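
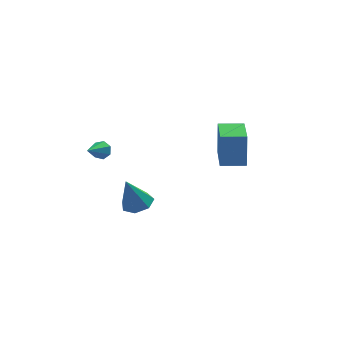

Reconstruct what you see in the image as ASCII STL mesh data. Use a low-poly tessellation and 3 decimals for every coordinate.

solid 
facet normal 0.572 0.671 -0.472
outer loop
vertex -1.888 2.772 2.895
vertex -2.307 2.91 2.584
vertex -2.158 3.118 3.06
endloop
endfacet
facet normal 0.354 -0.163 0.921
outer loop
vertex -1.888 2.772 2.895
vertex -2.158 3.118 3.06
vertex -3.073 2.01 3.216
endloop
endfacet
facet normal 0.571 0.672 -0.472
outer loop
vertex -2.158 3.118 3.06
vertex -2.307 2.91 2.584
vertex -2.541 3.307 2.866
endloop
endfacet
facet normal -0.277 0.355 0.893
outer loop
vertex -2.158 3.118 3.06
vertex -2.541 3.307 2.866
vertex -3.073 2.01 3.216
endloop
endfacet
facet normal 0.572 0.672 -0.471
outer loop
vertex -2.541 3.307 2.866
vertex -2.307 2.91 2.584
vertex -2.747 3.197 2.459
endloop
endfacet
facet normal -0.847 0.431 0.312
outer loop
vertex -2.541 3.307 2.866
vertex -2.747 3.197 2.459
vertex -3.073 2.01 3.216
endloop
endfacet
facet normal 0.572 0.671 -0.472
outer loop
vertex -2.747 3.197 2.459
vertex -2.307 2.91 2.584
vertex -2.622 2.871 2.147
endloop
endfacet
facet normal -0.924 0.011 -0.381
outer loop
vertex -2.747 3.197 2.459
vertex -2.622 2.871 2.147
vertex -3.073 2.01 3.216
endloop
endfacet
facet normal 0.572 0.670 -0.472
outer loop
vertex -2.622 2.871 2.147
vertex -2.307 2.91 2.584
vertex -2.26 2.574 2.164
endloop
endfacet
facet normal -0.453 -0.591 -0.667
outer loop
vertex -2.622 2.871 2.147
vertex -2.26 2.574 2.164
vertex -3.073 2.01 3.216
endloop
endfacet
facet normal 0.572 0.671 -0.473
outer loop
vertex -2.26 2.574 2.164
vertex -2.307 2.91 2.584
vertex -1.933 2.53 2.497
endloop
endfacet
facet normal 0.212 -0.920 -0.330
outer loop
vertex -2.26 2.574 2.164
vertex -1.933 2.53 2.497
vertex -3.073 2.01 3.216
endloop
endfacet
facet normal 0.572 0.671 -0.473
outer loop
vertex -1.933 2.53 2.497
vertex -2.307 2.91 2.584
vertex -1.888 2.772 2.895
endloop
endfacet
facet normal 0.571 -0.729 0.378
outer loop
vertex -1.933 2.53 2.497
vertex -1.888 2.772 2.895
vertex -3.073 2.01 3.216
endloop
endfacet
facet normal 0.315 0.099 -0.944
outer loop
vertex -0.913 -2.548 3.191
vertex -1.414 -3.088 2.967
vertex -1.518 -2.326 3.012
endloop
endfacet
facet normal 0.145 0.830 0.539
outer loop
vertex -0.913 -2.548 3.191
vertex -1.518 -2.326 3.012
vertex -1.946 -3.252 4.553
endloop
endfacet
facet normal 0.316 0.099 -0.944
outer loop
vertex -1.518 -2.326 3.012
vertex -1.414 -3.088 2.967
vertex -2.044 -2.678 2.799
endloop
endfacet
facet normal -0.609 0.743 0.277
outer loop
vertex -1.518 -2.326 3.012
vertex -2.044 -2.678 2.799
vertex -1.946 -3.252 4.553
endloop
endfacet
facet normal 0.315 0.098 -0.944
outer loop
vertex -2.044 -2.678 2.799
vertex -1.414 -3.088 2.967
vertex -2.096 -3.339 2.713
endloop
endfacet
facet normal -0.995 0.068 0.078
outer loop
vertex -2.044 -2.678 2.799
vertex -2.096 -3.339 2.713
vertex -1.946 -3.252 4.553
endloop
endfacet
facet normal 0.315 0.098 -0.944
outer loop
vertex -2.096 -3.339 2.713
vertex -1.414 -3.088 2.967
vertex -1.635 -3.81 2.818
endloop
endfacet
facet normal -0.722 -0.686 0.091
outer loop
vertex -2.096 -3.339 2.713
vertex -1.635 -3.81 2.818
vertex -1.946 -3.252 4.553
endloop
endfacet
facet normal 0.317 0.098 -0.943
outer loop
vertex -1.635 -3.81 2.818
vertex -1.414 -3.088 2.967
vertex -1.008 -3.738 3.036
endloop
endfacet
facet normal 0.003 -0.952 0.307
outer loop
vertex -1.635 -3.81 2.818
vertex -1.008 -3.738 3.036
vertex -1.946 -3.252 4.553
endloop
endfacet
facet normal 0.316 0.097 -0.944
outer loop
vertex -1.008 -3.738 3.036
vertex -1.414 -3.088 2.967
vertex -0.686 -3.176 3.202
endloop
endfacet
facet normal 0.635 -0.530 0.562
outer loop
vertex -1.008 -3.738 3.036
vertex -0.686 -3.176 3.202
vertex -1.946 -3.252 4.553
endloop
endfacet
facet normal 0.316 0.098 -0.944
outer loop
vertex -0.686 -3.176 3.202
vertex -1.414 -3.088 2.967
vertex -0.913 -2.548 3.191
endloop
endfacet
facet normal 0.698 0.264 0.666
outer loop
vertex -0.686 -3.176 3.202
vertex -0.913 -2.548 3.191
vertex -1.946 -3.252 4.553
endloop
endfacet
facet normal -0.991 0.132 0.009
outer loop
vertex 3.05 1.255 4.027
vertex 3.326 3.359 3.575
vertex 2.985 0.887 2.277
endloop
endfacet
facet normal -0.127 -0.970 0.209
outer loop
vertex 4.234 0.721 2.265
vertex 3.05 1.255 4.027
vertex 2.985 0.887 2.277
endloop
endfacet
facet normal -0.991 0.132 0.009
outer loop
vertex 2.985 0.887 2.277
vertex 3.326 3.359 3.575
vertex 3.261 2.991 1.824
endloop
endfacet
facet normal -0.037 -0.206 -0.978
outer loop
vertex 3.261 2.991 1.824
vertex 4.234 0.721 2.265
vertex 2.985 0.887 2.277
endloop
endfacet
facet normal 0.037 0.205 0.978
outer loop
vertex 3.05 1.255 4.027
vertex 4.575 3.193 3.563
vertex 3.326 3.359 3.575
endloop
endfacet
facet normal -0.127 -0.970 0.209
outer loop
vertex 4.299 1.089 4.016
vertex 3.05 1.255 4.027
vertex 4.234 0.721 2.265
endloop
endfacet
facet normal 0.036 0.206 0.978
outer loop
vertex 4.299 1.089 4.016
vertex 4.575 3.193 3.563
vertex 3.05 1.255 4.027
endloop
endfacet
facet normal 0.127 0.970 -0.209
outer loop
vertex 3.326 3.359 3.575
vertex 4.575 3.193 3.563
vertex 3.261 2.991 1.824
endloop
endfacet
facet normal -0.036 -0.205 -0.978
outer loop
vertex 4.51 2.825 1.813
vertex 4.234 0.721 2.265
vertex 3.261 2.991 1.824
endloop
endfacet
facet normal 0.127 0.970 -0.209
outer loop
vertex 3.261 2.991 1.824
vertex 4.575 3.193 3.563
vertex 4.51 2.825 1.813
endloop
endfacet
facet normal 0.991 -0.132 -0.009
outer loop
vertex 4.51 2.825 1.813
vertex 4.299 1.089 4.016
vertex 4.234 0.721 2.265
endloop
endfacet
facet normal 0.991 -0.132 -0.009
outer loop
vertex 4.575 3.193 3.563
vertex 4.299 1.089 4.016
vertex 4.51 2.825 1.813
endloop
endfacet

endsolid


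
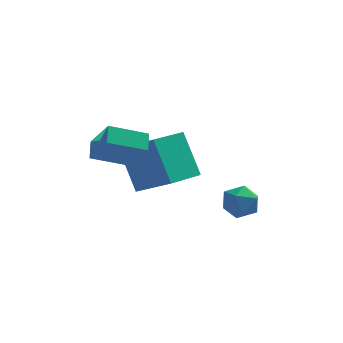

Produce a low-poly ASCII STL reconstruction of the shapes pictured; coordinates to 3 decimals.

solid 
facet normal -0.899 -0.234 0.371
outer loop
vertex -2.151 -4.543 3.183
vertex -2.163 -3.778 3.637
vertex -2.879 -3.79 1.895
endloop
endfacet
facet normal 0.014 -0.860 -0.511
outer loop
vertex -1.397 -3.402 1.283
vertex -2.151 -4.543 3.183
vertex -2.879 -3.79 1.895
endloop
endfacet
facet normal -0.898 -0.235 0.371
outer loop
vertex -2.879 -3.79 1.895
vertex -2.163 -3.778 3.637
vertex -2.892 -3.025 2.349
endloop
endfacet
facet normal -0.439 0.453 -0.776
outer loop
vertex -2.892 -3.025 2.349
vertex -1.397 -3.402 1.283
vertex -2.879 -3.79 1.895
endloop
endfacet
facet normal 0.439 -0.453 0.776
outer loop
vertex -2.151 -4.543 3.183
vertex -0.681 -3.39 3.025
vertex -2.163 -3.778 3.637
endloop
endfacet
facet normal 0.014 -0.860 -0.511
outer loop
vertex -0.668 -4.155 2.571
vertex -2.151 -4.543 3.183
vertex -1.397 -3.402 1.283
endloop
endfacet
facet normal 0.439 -0.453 0.776
outer loop
vertex -0.668 -4.155 2.571
vertex -0.681 -3.39 3.025
vertex -2.151 -4.543 3.183
endloop
endfacet
facet normal -0.014 0.860 0.511
outer loop
vertex -2.163 -3.778 3.637
vertex -0.681 -3.39 3.025
vertex -2.892 -3.025 2.349
endloop
endfacet
facet normal -0.439 0.454 -0.776
outer loop
vertex -1.409 -2.637 1.737
vertex -1.397 -3.402 1.283
vertex -2.892 -3.025 2.349
endloop
endfacet
facet normal -0.014 0.860 0.511
outer loop
vertex -2.892 -3.025 2.349
vertex -0.681 -3.39 3.025
vertex -1.409 -2.637 1.737
endloop
endfacet
facet normal 0.898 0.234 -0.371
outer loop
vertex -1.409 -2.637 1.737
vertex -0.668 -4.155 2.571
vertex -1.397 -3.402 1.283
endloop
endfacet
facet normal 0.899 0.235 -0.370
outer loop
vertex -0.681 -3.39 3.025
vertex -0.668 -4.155 2.571
vertex -1.409 -2.637 1.737
endloop
endfacet
facet normal -0.597 -0.779 0.192
outer loop
vertex 0.113 -2.697 -0.091
vertex -0.599 -1.7 1.737
vertex -1.281 -1.872 -1.084
endloop
endfacet
facet normal 0.323 -0.453 -0.831
outer loop
vertex -0.181 -0.44 -1.437
vertex 0.113 -2.697 -0.091
vertex -1.281 -1.872 -1.084
endloop
endfacet
facet normal -0.598 -0.778 0.192
outer loop
vertex -1.281 -1.872 -1.084
vertex -0.599 -1.7 1.737
vertex -1.993 -0.875 0.743
endloop
endfacet
facet normal -0.733 0.434 -0.523
outer loop
vertex -1.993 -0.875 0.743
vertex -0.181 -0.44 -1.437
vertex -1.281 -1.872 -1.084
endloop
endfacet
facet normal 0.733 -0.435 0.523
outer loop
vertex 0.113 -2.697 -0.091
vertex 0.501 -0.268 1.384
vertex -0.599 -1.7 1.737
endloop
endfacet
facet normal 0.324 -0.453 -0.830
outer loop
vertex 1.213 -1.265 -0.443
vertex 0.113 -2.697 -0.091
vertex -0.181 -0.44 -1.437
endloop
endfacet
facet normal 0.733 -0.435 0.523
outer loop
vertex 1.213 -1.265 -0.443
vertex 0.501 -0.268 1.384
vertex 0.113 -2.697 -0.091
endloop
endfacet
facet normal -0.324 0.453 0.830
outer loop
vertex -0.599 -1.7 1.737
vertex 0.501 -0.268 1.384
vertex -1.993 -0.875 0.743
endloop
endfacet
facet normal -0.733 0.435 -0.523
outer loop
vertex -0.893 0.557 0.391
vertex -0.181 -0.44 -1.437
vertex -1.993 -0.875 0.743
endloop
endfacet
facet normal -0.324 0.453 0.831
outer loop
vertex -1.993 -0.875 0.743
vertex 0.501 -0.268 1.384
vertex -0.893 0.557 0.391
endloop
endfacet
facet normal 0.598 0.779 -0.192
outer loop
vertex -0.893 0.557 0.391
vertex 1.213 -1.265 -0.443
vertex -0.181 -0.44 -1.437
endloop
endfacet
facet normal 0.598 0.779 -0.192
outer loop
vertex 0.501 -0.268 1.384
vertex 1.213 -1.265 -0.443
vertex -0.893 0.557 0.391
endloop
endfacet
facet normal -0.278 0.827 -0.489
outer loop
vertex 2.977 -0.632 -2.697
vertex 2.156 -0.777 -2.476
vertex 2.664 -0.304 -1.964
endloop
endfacet
facet normal 0.386 0.892 -0.235
outer loop
vertex 2.977 -0.632 -2.697
vertex 2.664 -0.304 -1.964
vertex 3.454 -0.649 -1.978
endloop
endfacet
facet normal 0.780 0.363 -0.509
outer loop
vertex 2.977 -0.632 -2.697
vertex 3.454 -0.649 -1.978
vertex 3.434 -1.336 -2.499
endloop
endfacet
facet normal 0.361 -0.028 -0.932
outer loop
vertex 2.977 -0.632 -2.697
vertex 3.434 -1.336 -2.499
vertex 2.633 -1.415 -2.807
endloop
endfacet
facet normal -0.293 0.258 -0.920
outer loop
vertex 2.977 -0.632 -2.697
vertex 2.633 -1.415 -2.807
vertex 2.156 -0.777 -2.476
endloop
endfacet
facet normal 0.360 0.804 0.474
outer loop
vertex 3.454 -0.649 -1.978
vertex 2.664 -0.304 -1.964
vertex 2.927 -0.805 -1.313
endloop
endfacet
facet normal -0.713 0.698 0.062
outer loop
vertex 2.664 -0.304 -1.964
vertex 2.156 -0.777 -2.476
vertex 2.126 -0.884 -1.621
endloop
endfacet
facet normal -0.738 -0.221 -0.637
outer loop
vertex 2.156 -0.777 -2.476
vertex 2.633 -1.415 -2.807
vertex 2.106 -1.571 -2.142
endloop
endfacet
facet normal 0.320 -0.684 -0.656
outer loop
vertex 2.633 -1.415 -2.807
vertex 3.434 -1.336 -2.499
vertex 2.896 -1.916 -2.156
endloop
endfacet
facet normal 0.998 -0.051 0.029
outer loop
vertex 3.434 -1.336 -2.499
vertex 3.454 -0.649 -1.978
vertex 3.404 -1.443 -1.644
endloop
endfacet
facet normal -0.361 0.028 0.932
outer loop
vertex 2.583 -1.588 -1.423
vertex 2.927 -0.805 -1.313
vertex 2.126 -0.884 -1.621
endloop
endfacet
facet normal -0.780 -0.363 0.509
outer loop
vertex 2.583 -1.588 -1.423
vertex 2.126 -0.884 -1.621
vertex 2.106 -1.571 -2.142
endloop
endfacet
facet normal -0.386 -0.892 0.235
outer loop
vertex 2.583 -1.588 -1.423
vertex 2.106 -1.571 -2.142
vertex 2.896 -1.916 -2.156
endloop
endfacet
facet normal 0.278 -0.827 0.489
outer loop
vertex 2.583 -1.588 -1.423
vertex 2.896 -1.916 -2.156
vertex 3.404 -1.443 -1.644
endloop
endfacet
facet normal 0.293 -0.258 0.920
outer loop
vertex 2.583 -1.588 -1.423
vertex 3.404 -1.443 -1.644
vertex 2.927 -0.805 -1.313
endloop
endfacet
facet normal -0.320 0.684 0.656
outer loop
vertex 2.126 -0.884 -1.621
vertex 2.927 -0.805 -1.313
vertex 2.664 -0.304 -1.964
endloop
endfacet
facet normal -0.998 0.051 -0.029
outer loop
vertex 2.106 -1.571 -2.142
vertex 2.126 -0.884 -1.621
vertex 2.156 -0.777 -2.476
endloop
endfacet
facet normal -0.360 -0.804 -0.474
outer loop
vertex 2.896 -1.916 -2.156
vertex 2.106 -1.571 -2.142
vertex 2.633 -1.415 -2.807
endloop
endfacet
facet normal 0.713 -0.698 -0.062
outer loop
vertex 3.404 -1.443 -1.644
vertex 2.896 -1.916 -2.156
vertex 3.434 -1.336 -2.499
endloop
endfacet
facet normal 0.738 0.221 0.637
outer loop
vertex 2.927 -0.805 -1.313
vertex 3.404 -1.443 -1.644
vertex 3.454 -0.649 -1.978
endloop
endfacet

endsolid


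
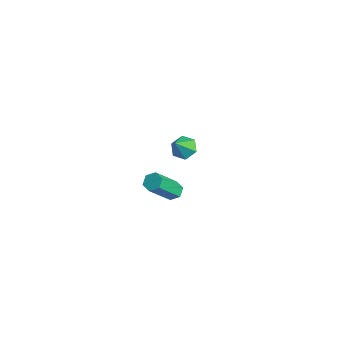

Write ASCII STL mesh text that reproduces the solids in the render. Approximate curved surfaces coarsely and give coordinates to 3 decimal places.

solid 
facet normal -0.089 0.618 -0.781
outer loop
vertex -2.602 4.39 -3.132
vertex -2.861 4.013 -3.401
vertex -3.13 4.356 -3.099
endloop
endfacet
facet normal -0.012 0.784 0.621
outer loop
vertex -2.602 4.39 -3.132
vertex -3.13 4.356 -3.099
vertex -2.421 3.123 -1.53
endloop
endfacet
facet normal -0.013 0.783 0.621
outer loop
vertex -2.421 3.123 -1.53
vertex -3.13 4.356 -3.099
vertex -2.949 3.089 -1.498
endloop
endfacet
facet normal 0.087 -0.619 0.781
outer loop
vertex -2.421 3.123 -1.53
vertex -2.949 3.089 -1.498
vertex -2.679 2.747 -1.799
endloop
endfacet
facet normal -0.089 0.618 -0.781
outer loop
vertex -3.13 4.356 -3.099
vertex -2.861 4.013 -3.401
vertex -3.389 3.979 -3.368
endloop
endfacet
facet normal -0.868 0.336 0.364
outer loop
vertex -3.13 4.356 -3.099
vertex -3.389 3.979 -3.368
vertex -2.949 3.089 -1.498
endloop
endfacet
facet normal -0.869 0.335 0.364
outer loop
vertex -2.949 3.089 -1.498
vertex -3.389 3.979 -3.368
vertex -3.207 2.712 -1.767
endloop
endfacet
facet normal 0.088 -0.618 0.781
outer loop
vertex -2.949 3.089 -1.498
vertex -3.207 2.712 -1.767
vertex -2.679 2.747 -1.799
endloop
endfacet
facet normal -0.089 0.619 -0.780
outer loop
vertex -3.389 3.979 -3.368
vertex -2.861 4.013 -3.401
vertex -3.119 3.637 -3.67
endloop
endfacet
facet normal -0.856 -0.448 -0.258
outer loop
vertex -3.389 3.979 -3.368
vertex -3.119 3.637 -3.67
vertex -3.207 2.712 -1.767
endloop
endfacet
facet normal -0.857 -0.447 -0.257
outer loop
vertex -3.207 2.712 -1.767
vertex -3.119 3.637 -3.67
vertex -2.938 2.37 -2.068
endloop
endfacet
facet normal 0.088 -0.618 0.781
outer loop
vertex -3.207 2.712 -1.767
vertex -2.938 2.37 -2.068
vertex -2.679 2.747 -1.799
endloop
endfacet
facet normal -0.087 0.619 -0.781
outer loop
vertex -3.119 3.637 -3.67
vertex -2.861 4.013 -3.401
vertex -2.591 3.671 -3.702
endloop
endfacet
facet normal 0.013 -0.784 -0.621
outer loop
vertex -3.119 3.637 -3.67
vertex -2.591 3.671 -3.702
vertex -2.938 2.37 -2.068
endloop
endfacet
facet normal 0.012 -0.783 -0.621
outer loop
vertex -2.938 2.37 -2.068
vertex -2.591 3.671 -3.702
vertex -2.41 2.404 -2.101
endloop
endfacet
facet normal 0.089 -0.618 0.781
outer loop
vertex -2.938 2.37 -2.068
vertex -2.41 2.404 -2.101
vertex -2.679 2.747 -1.799
endloop
endfacet
facet normal -0.088 0.618 -0.781
outer loop
vertex -2.591 3.671 -3.702
vertex -2.861 4.013 -3.401
vertex -2.333 4.048 -3.433
endloop
endfacet
facet normal 0.869 -0.335 -0.364
outer loop
vertex -2.591 3.671 -3.702
vertex -2.333 4.048 -3.433
vertex -2.41 2.404 -2.101
endloop
endfacet
facet normal 0.868 -0.336 -0.365
outer loop
vertex -2.41 2.404 -2.101
vertex -2.333 4.048 -3.433
vertex -2.151 2.781 -1.832
endloop
endfacet
facet normal 0.089 -0.618 0.781
outer loop
vertex -2.41 2.404 -2.101
vertex -2.151 2.781 -1.832
vertex -2.679 2.747 -1.799
endloop
endfacet
facet normal -0.088 0.618 -0.781
outer loop
vertex -2.333 4.048 -3.433
vertex -2.861 4.013 -3.401
vertex -2.602 4.39 -3.132
endloop
endfacet
facet normal 0.857 0.448 0.257
outer loop
vertex -2.333 4.048 -3.433
vertex -2.602 4.39 -3.132
vertex -2.151 2.781 -1.832
endloop
endfacet
facet normal 0.856 0.448 0.258
outer loop
vertex -2.151 2.781 -1.832
vertex -2.602 4.39 -3.132
vertex -2.421 3.123 -1.53
endloop
endfacet
facet normal 0.089 -0.619 0.780
outer loop
vertex -2.151 2.781 -1.832
vertex -2.421 3.123 -1.53
vertex -2.679 2.747 -1.799
endloop
endfacet
facet normal -0.259 0.550 -0.794
outer loop
vertex 0.387 2.62 2.691
vertex -0.115 2.85 3.014
vertex 0.449 3.153 3.04
endloop
endfacet
facet normal 0.981 -0.173 0.089
outer loop
vertex 0.387 2.62 2.691
vertex 0.449 3.153 3.04
vertex 0.195 2.19 3.966
endloop
endfacet
facet normal -0.259 0.550 -0.794
outer loop
vertex 0.449 3.153 3.04
vertex -0.115 2.85 3.014
vertex -0.053 3.383 3.363
endloop
endfacet
facet normal 0.620 0.453 0.641
outer loop
vertex 0.449 3.153 3.04
vertex -0.053 3.383 3.363
vertex 0.195 2.19 3.966
endloop
endfacet
facet normal -0.258 0.550 -0.794
outer loop
vertex -0.053 3.383 3.363
vertex -0.115 2.85 3.014
vertex -0.617 3.081 3.337
endloop
endfacet
facet normal -0.252 0.394 0.884
outer loop
vertex -0.053 3.383 3.363
vertex -0.617 3.081 3.337
vertex 0.195 2.19 3.966
endloop
endfacet
facet normal -0.257 0.551 -0.794
outer loop
vertex -0.617 3.081 3.337
vertex -0.115 2.85 3.014
vertex -0.678 2.548 2.987
endloop
endfacet
facet normal -0.764 -0.290 0.576
outer loop
vertex -0.617 3.081 3.337
vertex -0.678 2.548 2.987
vertex 0.195 2.19 3.966
endloop
endfacet
facet normal -0.258 0.551 -0.793
outer loop
vertex -0.678 2.548 2.987
vertex -0.115 2.85 3.014
vertex -0.176 2.318 2.664
endloop
endfacet
facet normal -0.403 -0.915 0.025
outer loop
vertex -0.678 2.548 2.987
vertex -0.176 2.318 2.664
vertex 0.195 2.19 3.966
endloop
endfacet
facet normal -0.258 0.551 -0.793
outer loop
vertex -0.176 2.318 2.664
vertex -0.115 2.85 3.014
vertex 0.387 2.62 2.691
endloop
endfacet
facet normal 0.469 -0.856 -0.218
outer loop
vertex -0.176 2.318 2.664
vertex 0.387 2.62 2.691
vertex 0.195 2.19 3.966
endloop
endfacet

endsolid


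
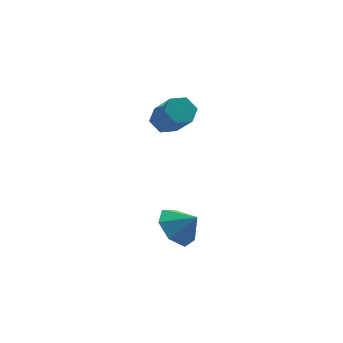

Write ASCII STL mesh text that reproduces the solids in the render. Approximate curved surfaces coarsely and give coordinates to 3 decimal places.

solid 
facet normal -0.305 0.647 -0.699
outer loop
vertex 1.393 2.975 -0.551
vertex 1.0 3.277 -0.1
vertex 1.632 3.483 -0.185
endloop
endfacet
facet normal 0.883 -0.082 -0.463
outer loop
vertex 1.393 2.975 -0.551
vertex 1.632 3.483 -0.185
vertex 1.892 1.922 0.588
endloop
endfacet
facet normal 0.883 -0.082 -0.463
outer loop
vertex 1.892 1.922 0.588
vertex 1.632 3.483 -0.185
vertex 2.131 2.43 0.954
endloop
endfacet
facet normal 0.307 -0.647 0.698
outer loop
vertex 1.892 1.922 0.588
vertex 2.131 2.43 0.954
vertex 1.5 2.223 1.04
endloop
endfacet
facet normal -0.305 0.647 -0.699
outer loop
vertex 1.632 3.483 -0.185
vertex 1.0 3.277 -0.1
vertex 1.239 3.785 0.266
endloop
endfacet
facet normal 0.750 0.616 0.241
outer loop
vertex 1.632 3.483 -0.185
vertex 1.239 3.785 0.266
vertex 2.131 2.43 0.954
endloop
endfacet
facet normal 0.750 0.616 0.241
outer loop
vertex 2.131 2.43 0.954
vertex 1.239 3.785 0.266
vertex 1.739 2.731 1.405
endloop
endfacet
facet normal 0.307 -0.646 0.698
outer loop
vertex 2.131 2.43 0.954
vertex 1.739 2.731 1.405
vertex 1.5 2.223 1.04
endloop
endfacet
facet normal -0.307 0.647 -0.698
outer loop
vertex 1.239 3.785 0.266
vertex 1.0 3.277 -0.1
vertex 0.608 3.578 0.352
endloop
endfacet
facet normal -0.133 0.698 0.704
outer loop
vertex 1.239 3.785 0.266
vertex 0.608 3.578 0.352
vertex 1.739 2.731 1.405
endloop
endfacet
facet normal -0.132 0.698 0.703
outer loop
vertex 1.739 2.731 1.405
vertex 0.608 3.578 0.352
vertex 1.107 2.525 1.491
endloop
endfacet
facet normal 0.306 -0.646 0.699
outer loop
vertex 1.739 2.731 1.405
vertex 1.107 2.525 1.491
vertex 1.5 2.223 1.04
endloop
endfacet
facet normal -0.307 0.647 -0.698
outer loop
vertex 0.608 3.578 0.352
vertex 1.0 3.277 -0.1
vertex 0.369 3.07 -0.014
endloop
endfacet
facet normal -0.883 0.082 0.463
outer loop
vertex 0.608 3.578 0.352
vertex 0.369 3.07 -0.014
vertex 1.107 2.525 1.491
endloop
endfacet
facet normal -0.883 0.082 0.463
outer loop
vertex 1.107 2.525 1.491
vertex 0.369 3.07 -0.014
vertex 0.868 2.017 1.125
endloop
endfacet
facet normal 0.305 -0.647 0.699
outer loop
vertex 1.107 2.525 1.491
vertex 0.868 2.017 1.125
vertex 1.5 2.223 1.04
endloop
endfacet
facet normal -0.307 0.646 -0.698
outer loop
vertex 0.369 3.07 -0.014
vertex 1.0 3.277 -0.1
vertex 0.761 2.769 -0.465
endloop
endfacet
facet normal -0.750 -0.616 -0.241
outer loop
vertex 0.369 3.07 -0.014
vertex 0.761 2.769 -0.465
vertex 0.868 2.017 1.125
endloop
endfacet
facet normal -0.750 -0.616 -0.241
outer loop
vertex 0.868 2.017 1.125
vertex 0.761 2.769 -0.465
vertex 1.261 1.715 0.674
endloop
endfacet
facet normal 0.305 -0.647 0.699
outer loop
vertex 0.868 2.017 1.125
vertex 1.261 1.715 0.674
vertex 1.5 2.223 1.04
endloop
endfacet
facet normal -0.306 0.646 -0.699
outer loop
vertex 0.761 2.769 -0.465
vertex 1.0 3.277 -0.1
vertex 1.393 2.975 -0.551
endloop
endfacet
facet normal 0.132 -0.698 -0.704
outer loop
vertex 0.761 2.769 -0.465
vertex 1.393 2.975 -0.551
vertex 1.261 1.715 0.674
endloop
endfacet
facet normal 0.133 -0.698 -0.704
outer loop
vertex 1.261 1.715 0.674
vertex 1.393 2.975 -0.551
vertex 1.892 1.922 0.588
endloop
endfacet
facet normal 0.307 -0.647 0.698
outer loop
vertex 1.261 1.715 0.674
vertex 1.892 1.922 0.588
vertex 1.5 2.223 1.04
endloop
endfacet
facet normal -0.682 0.275 -0.677
outer loop
vertex 1.817 0.115 -4.735
vertex 1.155 0.177 -4.043
vertex 1.749 0.858 -4.365
endloop
endfacet
facet normal 0.994 0.106 -0.030
outer loop
vertex 1.817 0.115 -4.735
vertex 1.749 0.858 -4.365
vertex 1.885 -0.117 -3.317
endloop
endfacet
facet normal -0.682 0.274 -0.678
outer loop
vertex 1.749 0.858 -4.365
vertex 1.155 0.177 -4.043
vertex 1.233 1.088 -3.753
endloop
endfacet
facet normal 0.731 0.544 0.412
outer loop
vertex 1.749 0.858 -4.365
vertex 1.233 1.088 -3.753
vertex 1.885 -0.117 -3.317
endloop
endfacet
facet normal -0.682 0.274 -0.678
outer loop
vertex 1.233 1.088 -3.753
vertex 1.155 0.177 -4.043
vertex 0.658 0.632 -3.359
endloop
endfacet
facet normal 0.241 0.443 0.864
outer loop
vertex 1.233 1.088 -3.753
vertex 0.658 0.632 -3.359
vertex 1.885 -0.117 -3.317
endloop
endfacet
facet normal -0.682 0.273 -0.678
outer loop
vertex 0.658 0.632 -3.359
vertex 1.155 0.177 -4.043
vertex 0.458 -0.167 -3.48
endloop
endfacet
facet normal -0.108 -0.122 0.987
outer loop
vertex 0.658 0.632 -3.359
vertex 0.458 -0.167 -3.48
vertex 1.885 -0.117 -3.317
endloop
endfacet
facet normal -0.682 0.273 -0.678
outer loop
vertex 0.458 -0.167 -3.48
vertex 1.155 0.177 -4.043
vertex 0.782 -0.708 -4.024
endloop
endfacet
facet normal -0.053 -0.724 0.688
outer loop
vertex 0.458 -0.167 -3.48
vertex 0.782 -0.708 -4.024
vertex 1.885 -0.117 -3.317
endloop
endfacet
facet normal -0.683 0.273 -0.677
outer loop
vertex 0.782 -0.708 -4.024
vertex 1.155 0.177 -4.043
vertex 1.387 -0.582 -4.583
endloop
endfacet
facet normal 0.366 -0.911 0.191
outer loop
vertex 0.782 -0.708 -4.024
vertex 1.387 -0.582 -4.583
vertex 1.885 -0.117 -3.317
endloop
endfacet
facet normal -0.683 0.273 -0.678
outer loop
vertex 1.387 -0.582 -4.583
vertex 1.155 0.177 -4.043
vertex 1.817 0.115 -4.735
endloop
endfacet
facet normal 0.831 -0.541 -0.128
outer loop
vertex 1.387 -0.582 -4.583
vertex 1.817 0.115 -4.735
vertex 1.885 -0.117 -3.317
endloop
endfacet

endsolid


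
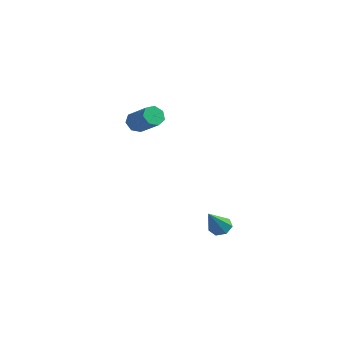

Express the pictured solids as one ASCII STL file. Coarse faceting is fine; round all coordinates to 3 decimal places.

solid 
facet normal -0.803 0.195 -0.564
outer loop
vertex -3.455 3.357 1.084
vertex -3.81 3.472 1.629
vertex -3.455 3.899 1.271
endloop
endfacet
facet normal 0.597 0.262 -0.758
outer loop
vertex -3.455 3.357 1.084
vertex -3.455 3.899 1.271
vertex -2.115 3.032 2.027
endloop
endfacet
facet normal 0.597 0.260 -0.759
outer loop
vertex -2.115 3.032 2.027
vertex -3.455 3.899 1.271
vertex -2.115 3.574 2.213
endloop
endfacet
facet normal 0.802 -0.194 0.565
outer loop
vertex -2.115 3.032 2.027
vertex -2.115 3.574 2.213
vertex -2.47 3.148 2.571
endloop
endfacet
facet normal -0.803 0.195 -0.564
outer loop
vertex -3.455 3.899 1.271
vertex -3.81 3.472 1.629
vertex -3.722 4.119 1.727
endloop
endfacet
facet normal 0.372 0.902 -0.218
outer loop
vertex -3.455 3.899 1.271
vertex -3.722 4.119 1.727
vertex -2.115 3.574 2.213
endloop
endfacet
facet normal 0.372 0.902 -0.218
outer loop
vertex -2.115 3.574 2.213
vertex -3.722 4.119 1.727
vertex -2.382 3.794 2.669
endloop
endfacet
facet normal 0.803 -0.195 0.564
outer loop
vertex -2.115 3.574 2.213
vertex -2.382 3.794 2.669
vertex -2.47 3.148 2.571
endloop
endfacet
facet normal -0.802 0.195 -0.565
outer loop
vertex -3.722 4.119 1.727
vertex -3.81 3.472 1.629
vertex -4.056 3.853 2.109
endloop
endfacet
facet normal -0.132 0.864 0.486
outer loop
vertex -3.722 4.119 1.727
vertex -4.056 3.853 2.109
vertex -2.382 3.794 2.669
endloop
endfacet
facet normal -0.132 0.864 0.486
outer loop
vertex -2.382 3.794 2.669
vertex -4.056 3.853 2.109
vertex -2.716 3.528 3.051
endloop
endfacet
facet normal 0.802 -0.195 0.565
outer loop
vertex -2.382 3.794 2.669
vertex -2.716 3.528 3.051
vertex -2.47 3.148 2.571
endloop
endfacet
facet normal -0.802 0.193 -0.565
outer loop
vertex -4.056 3.853 2.109
vertex -3.81 3.472 1.629
vertex -4.204 3.3 2.13
endloop
endfacet
facet normal -0.537 0.175 0.825
outer loop
vertex -4.056 3.853 2.109
vertex -4.204 3.3 2.13
vertex -2.716 3.528 3.051
endloop
endfacet
facet normal -0.537 0.175 0.825
outer loop
vertex -2.716 3.528 3.051
vertex -4.204 3.3 2.13
vertex -2.864 2.975 3.072
endloop
endfacet
facet normal 0.803 -0.193 0.564
outer loop
vertex -2.716 3.528 3.051
vertex -2.864 2.975 3.072
vertex -2.47 3.148 2.571
endloop
endfacet
facet normal -0.802 0.195 -0.564
outer loop
vertex -4.204 3.3 2.13
vertex -3.81 3.472 1.629
vertex -4.056 2.877 1.773
endloop
endfacet
facet normal -0.538 -0.646 0.542
outer loop
vertex -4.204 3.3 2.13
vertex -4.056 2.877 1.773
vertex -2.864 2.975 3.072
endloop
endfacet
facet normal -0.537 -0.646 0.542
outer loop
vertex -2.864 2.975 3.072
vertex -4.056 2.877 1.773
vertex -2.715 2.552 2.715
endloop
endfacet
facet normal 0.803 -0.194 0.564
outer loop
vertex -2.864 2.975 3.072
vertex -2.715 2.552 2.715
vertex -2.47 3.148 2.571
endloop
endfacet
facet normal -0.802 0.195 -0.565
outer loop
vertex -4.056 2.877 1.773
vertex -3.81 3.472 1.629
vertex -3.722 2.902 1.308
endloop
endfacet
facet normal -0.133 -0.980 -0.148
outer loop
vertex -4.056 2.877 1.773
vertex -3.722 2.902 1.308
vertex -2.715 2.552 2.715
endloop
endfacet
facet normal -0.132 -0.980 -0.149
outer loop
vertex -2.715 2.552 2.715
vertex -3.722 2.902 1.308
vertex -2.382 2.578 2.25
endloop
endfacet
facet normal 0.803 -0.194 0.564
outer loop
vertex -2.715 2.552 2.715
vertex -2.382 2.578 2.25
vertex -2.47 3.148 2.571
endloop
endfacet
facet normal -0.803 0.194 -0.564
outer loop
vertex -3.722 2.902 1.308
vertex -3.81 3.472 1.629
vertex -3.455 3.357 1.084
endloop
endfacet
facet normal 0.372 -0.576 -0.728
outer loop
vertex -3.722 2.902 1.308
vertex -3.455 3.357 1.084
vertex -2.382 2.578 2.25
endloop
endfacet
facet normal 0.372 -0.576 -0.728
outer loop
vertex -2.382 2.578 2.25
vertex -3.455 3.357 1.084
vertex -2.115 3.032 2.027
endloop
endfacet
facet normal 0.802 -0.194 0.565
outer loop
vertex -2.382 2.578 2.25
vertex -2.115 3.032 2.027
vertex -2.47 3.148 2.571
endloop
endfacet
facet normal -0.024 0.634 -0.773
outer loop
vertex 3.958 0.058 -2.562
vertex 3.44 0.313 -2.337
vertex 4.029 0.472 -2.225
endloop
endfacet
facet normal 0.951 -0.276 0.139
outer loop
vertex 3.958 0.058 -2.562
vertex 4.029 0.472 -2.225
vertex 3.48 -0.793 -0.983
endloop
endfacet
facet normal -0.023 0.631 -0.776
outer loop
vertex 4.029 0.472 -2.225
vertex 3.44 0.313 -2.337
vertex 3.656 0.767 -1.974
endloop
endfacet
facet normal 0.692 0.330 0.642
outer loop
vertex 4.029 0.472 -2.225
vertex 3.656 0.767 -1.974
vertex 3.48 -0.793 -0.983
endloop
endfacet
facet normal -0.024 0.631 -0.775
outer loop
vertex 3.656 0.767 -1.974
vertex 3.44 0.313 -2.337
vertex 3.12 0.72 -1.996
endloop
endfacet
facet normal -0.082 0.541 0.837
outer loop
vertex 3.656 0.767 -1.974
vertex 3.12 0.72 -1.996
vertex 3.48 -0.793 -0.983
endloop
endfacet
facet normal -0.023 0.632 -0.775
outer loop
vertex 3.12 0.72 -1.996
vertex 3.44 0.313 -2.337
vertex 2.825 0.367 -2.275
endloop
endfacet
facet normal -0.789 0.201 0.580
outer loop
vertex 3.12 0.72 -1.996
vertex 2.825 0.367 -2.275
vertex 3.48 -0.793 -0.983
endloop
endfacet
facet normal -0.022 0.634 -0.773
outer loop
vertex 2.825 0.367 -2.275
vertex 3.44 0.313 -2.337
vertex 2.993 -0.026 -2.602
endloop
endfacet
facet normal -0.898 -0.436 0.063
outer loop
vertex 2.825 0.367 -2.275
vertex 2.993 -0.026 -2.602
vertex 3.48 -0.793 -0.983
endloop
endfacet
facet normal -0.022 0.633 -0.774
outer loop
vertex 2.993 -0.026 -2.602
vertex 3.44 0.313 -2.337
vertex 3.498 -0.164 -2.729
endloop
endfacet
facet normal -0.324 -0.889 -0.324
outer loop
vertex 2.993 -0.026 -2.602
vertex 3.498 -0.164 -2.729
vertex 3.48 -0.793 -0.983
endloop
endfacet
facet normal -0.025 0.633 -0.774
outer loop
vertex 3.498 -0.164 -2.729
vertex 3.44 0.313 -2.337
vertex 3.958 0.058 -2.562
endloop
endfacet
facet normal 0.499 -0.817 -0.289
outer loop
vertex 3.498 -0.164 -2.729
vertex 3.958 0.058 -2.562
vertex 3.48 -0.793 -0.983
endloop
endfacet

endsolid


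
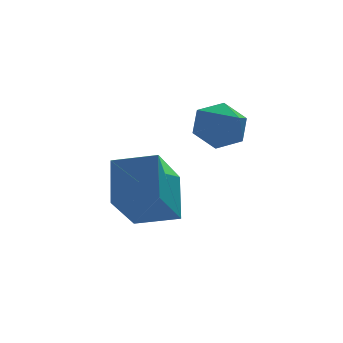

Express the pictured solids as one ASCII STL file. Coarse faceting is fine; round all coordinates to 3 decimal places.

solid 
facet normal -0.882 0.416 -0.222
outer loop
vertex -3.235 2.805 2.288
vertex -2.428 3.863 1.061
vertex -3.457 1.788 1.266
endloop
endfacet
facet normal -0.446 -0.584 0.678
outer loop
vertex -2.372 1.277 1.539
vertex -3.235 2.805 2.288
vertex -3.457 1.788 1.266
endloop
endfacet
facet normal -0.882 0.415 -0.222
outer loop
vertex -3.457 1.788 1.266
vertex -2.428 3.863 1.061
vertex -2.65 2.845 0.038
endloop
endfacet
facet normal -0.152 -0.697 -0.700
outer loop
vertex -2.65 2.845 0.038
vertex -2.372 1.277 1.539
vertex -3.457 1.788 1.266
endloop
endfacet
facet normal 0.152 0.697 0.701
outer loop
vertex -3.235 2.805 2.288
vertex -1.343 3.352 1.334
vertex -2.428 3.863 1.061
endloop
endfacet
facet normal -0.446 -0.584 0.678
outer loop
vertex -2.15 2.295 2.562
vertex -3.235 2.805 2.288
vertex -2.372 1.277 1.539
endloop
endfacet
facet normal 0.151 0.698 0.700
outer loop
vertex -2.15 2.295 2.562
vertex -1.343 3.352 1.334
vertex -3.235 2.805 2.288
endloop
endfacet
facet normal 0.446 0.584 -0.678
outer loop
vertex -2.428 3.863 1.061
vertex -1.343 3.352 1.334
vertex -2.65 2.845 0.038
endloop
endfacet
facet normal -0.151 -0.697 -0.701
outer loop
vertex -1.565 2.335 0.312
vertex -2.372 1.277 1.539
vertex -2.65 2.845 0.038
endloop
endfacet
facet normal 0.446 0.584 -0.678
outer loop
vertex -2.65 2.845 0.038
vertex -1.343 3.352 1.334
vertex -1.565 2.335 0.312
endloop
endfacet
facet normal 0.882 -0.415 0.222
outer loop
vertex -1.565 2.335 0.312
vertex -2.15 2.295 2.562
vertex -2.372 1.277 1.539
endloop
endfacet
facet normal 0.882 -0.416 0.222
outer loop
vertex -1.343 3.352 1.334
vertex -2.15 2.295 2.562
vertex -1.565 2.335 0.312
endloop
endfacet
facet normal -0.088 0.884 -0.460
outer loop
vertex -0.13 1.884 3.0
vertex -0.653 2.09 3.496
vertex 0.07 2.233 3.633
endloop
endfacet
facet normal 0.912 -0.406 -0.064
outer loop
vertex -0.13 1.884 3.0
vertex 0.07 2.233 3.633
vertex -0.527 0.81 4.164
endloop
endfacet
facet normal -0.087 0.883 -0.461
outer loop
vertex 0.07 2.233 3.633
vertex -0.653 2.09 3.496
vertex -0.454 2.44 4.129
endloop
endfacet
facet normal 0.684 -0.015 0.729
outer loop
vertex 0.07 2.233 3.633
vertex -0.454 2.44 4.129
vertex -0.527 0.81 4.164
endloop
endfacet
facet normal -0.087 0.883 -0.461
outer loop
vertex -0.454 2.44 4.129
vertex -0.653 2.09 3.496
vertex -1.177 2.297 3.992
endloop
endfacet
facet normal -0.192 0.030 0.981
outer loop
vertex -0.454 2.44 4.129
vertex -1.177 2.297 3.992
vertex -0.527 0.81 4.164
endloop
endfacet
facet normal -0.087 0.883 -0.461
outer loop
vertex -1.177 2.297 3.992
vertex -0.653 2.09 3.496
vertex -1.377 1.947 3.359
endloop
endfacet
facet normal -0.840 -0.316 0.440
outer loop
vertex -1.177 2.297 3.992
vertex -1.377 1.947 3.359
vertex -0.527 0.81 4.164
endloop
endfacet
facet normal -0.088 0.884 -0.460
outer loop
vertex -1.377 1.947 3.359
vertex -0.653 2.09 3.496
vertex -0.853 1.741 2.863
endloop
endfacet
facet normal -0.612 -0.708 -0.353
outer loop
vertex -1.377 1.947 3.359
vertex -0.853 1.741 2.863
vertex -0.527 0.81 4.164
endloop
endfacet
facet normal -0.088 0.884 -0.460
outer loop
vertex -0.853 1.741 2.863
vertex -0.653 2.09 3.496
vertex -0.13 1.884 3.0
endloop
endfacet
facet normal 0.263 -0.752 -0.604
outer loop
vertex -0.853 1.741 2.863
vertex -0.13 1.884 3.0
vertex -0.527 0.81 4.164
endloop
endfacet

endsolid


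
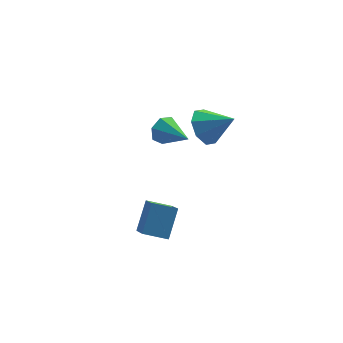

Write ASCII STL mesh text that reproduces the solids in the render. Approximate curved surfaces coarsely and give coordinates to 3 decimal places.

solid 
facet normal -0.660 0.487 -0.572
outer loop
vertex 2.647 -2.795 1.003
vertex 1.981 -2.915 1.67
vertex 2.633 -2.25 1.483
endloop
endfacet
facet normal 0.979 0.148 -0.140
outer loop
vertex 2.647 -2.795 1.003
vertex 2.633 -2.25 1.483
vertex 2.999 -3.665 2.55
endloop
endfacet
facet normal -0.661 0.487 -0.571
outer loop
vertex 2.633 -2.25 1.483
vertex 1.981 -2.915 1.67
vertex 2.238 -2.094 2.073
endloop
endfacet
facet normal 0.777 0.495 0.389
outer loop
vertex 2.633 -2.25 1.483
vertex 2.238 -2.094 2.073
vertex 2.999 -3.665 2.55
endloop
endfacet
facet normal -0.660 0.487 -0.571
outer loop
vertex 2.238 -2.094 2.073
vertex 1.981 -2.915 1.67
vertex 1.692 -2.419 2.427
endloop
endfacet
facet normal 0.311 0.411 0.857
outer loop
vertex 2.238 -2.094 2.073
vertex 1.692 -2.419 2.427
vertex 2.999 -3.665 2.55
endloop
endfacet
facet normal -0.661 0.486 -0.571
outer loop
vertex 1.692 -2.419 2.427
vertex 1.981 -2.915 1.67
vertex 1.316 -3.035 2.338
endloop
endfacet
facet normal -0.145 -0.054 0.988
outer loop
vertex 1.692 -2.419 2.427
vertex 1.316 -3.035 2.338
vertex 2.999 -3.665 2.55
endloop
endfacet
facet normal -0.661 0.488 -0.570
outer loop
vertex 1.316 -3.035 2.338
vertex 1.981 -2.915 1.67
vertex 1.329 -3.58 1.857
endloop
endfacet
facet normal -0.325 -0.630 0.705
outer loop
vertex 1.316 -3.035 2.338
vertex 1.329 -3.58 1.857
vertex 2.999 -3.665 2.55
endloop
endfacet
facet normal -0.660 0.487 -0.572
outer loop
vertex 1.329 -3.58 1.857
vertex 1.981 -2.915 1.67
vertex 1.725 -3.736 1.267
endloop
endfacet
facet normal -0.123 -0.977 0.176
outer loop
vertex 1.329 -3.58 1.857
vertex 1.725 -3.736 1.267
vertex 2.999 -3.665 2.55
endloop
endfacet
facet normal -0.661 0.487 -0.571
outer loop
vertex 1.725 -3.736 1.267
vertex 1.981 -2.915 1.67
vertex 2.27 -3.411 0.913
endloop
endfacet
facet normal 0.343 -0.893 -0.291
outer loop
vertex 1.725 -3.736 1.267
vertex 2.27 -3.411 0.913
vertex 2.999 -3.665 2.55
endloop
endfacet
facet normal -0.660 0.488 -0.571
outer loop
vertex 2.27 -3.411 0.913
vertex 1.981 -2.915 1.67
vertex 2.647 -2.795 1.003
endloop
endfacet
facet normal 0.799 -0.427 -0.422
outer loop
vertex 2.27 -3.411 0.913
vertex 2.647 -2.795 1.003
vertex 2.999 -3.665 2.55
endloop
endfacet
facet normal -0.463 -0.536 -0.706
outer loop
vertex -0.327 -4.801 -3.628
vertex -1.358 -4.381 -3.27
vertex -0.19 -3.64 -4.599
endloop
endfacet
facet normal 0.881 -0.360 -0.306
outer loop
vertex 0.538 -2.799 -3.49
vertex -0.327 -4.801 -3.628
vertex -0.19 -3.64 -4.599
endloop
endfacet
facet normal -0.464 -0.535 -0.706
outer loop
vertex -0.19 -3.64 -4.599
vertex -1.358 -4.381 -3.27
vertex -1.221 -3.219 -4.241
endloop
endfacet
facet normal 0.090 0.764 -0.639
outer loop
vertex -1.221 -3.219 -4.241
vertex 0.538 -2.799 -3.49
vertex -0.19 -3.64 -4.599
endloop
endfacet
facet normal -0.090 -0.764 0.639
outer loop
vertex -0.327 -4.801 -3.628
vertex -0.63 -3.54 -2.161
vertex -1.358 -4.381 -3.27
endloop
endfacet
facet normal 0.881 -0.360 -0.306
outer loop
vertex 0.401 -3.961 -2.519
vertex -0.327 -4.801 -3.628
vertex 0.538 -2.799 -3.49
endloop
endfacet
facet normal -0.090 -0.764 0.638
outer loop
vertex 0.401 -3.961 -2.519
vertex -0.63 -3.54 -2.161
vertex -0.327 -4.801 -3.628
endloop
endfacet
facet normal -0.882 0.360 0.306
outer loop
vertex -1.358 -4.381 -3.27
vertex -0.63 -3.54 -2.161
vertex -1.221 -3.219 -4.241
endloop
endfacet
facet normal 0.090 0.765 -0.638
outer loop
vertex -0.493 -2.379 -3.132
vertex 0.538 -2.799 -3.49
vertex -1.221 -3.219 -4.241
endloop
endfacet
facet normal -0.881 0.360 0.306
outer loop
vertex -1.221 -3.219 -4.241
vertex -0.63 -3.54 -2.161
vertex -0.493 -2.379 -3.132
endloop
endfacet
facet normal 0.463 0.535 0.706
outer loop
vertex -0.493 -2.379 -3.132
vertex 0.401 -3.961 -2.519
vertex 0.538 -2.799 -3.49
endloop
endfacet
facet normal 0.464 0.536 0.706
outer loop
vertex -0.63 -3.54 -2.161
vertex 0.401 -3.961 -2.519
vertex -0.493 -2.379 -3.132
endloop
endfacet
facet normal -0.337 0.895 -0.294
outer loop
vertex 1.372 -0.705 -0.804
vertex 0.97 -0.653 -0.186
vertex 1.665 -0.43 -0.303
endloop
endfacet
facet normal 0.890 -0.213 -0.403
outer loop
vertex 1.372 -0.705 -0.804
vertex 1.665 -0.43 -0.303
vertex 1.53 -2.147 0.306
endloop
endfacet
facet normal -0.337 0.895 -0.294
outer loop
vertex 1.665 -0.43 -0.303
vertex 0.97 -0.653 -0.186
vertex 1.435 -0.323 0.286
endloop
endfacet
facet normal 0.933 0.053 0.355
outer loop
vertex 1.665 -0.43 -0.303
vertex 1.435 -0.323 0.286
vertex 1.53 -2.147 0.306
endloop
endfacet
facet normal -0.336 0.895 -0.295
outer loop
vertex 1.435 -0.323 0.286
vertex 0.97 -0.653 -0.186
vertex 0.854 -0.464 0.52
endloop
endfacet
facet normal 0.367 0.029 0.930
outer loop
vertex 1.435 -0.323 0.286
vertex 0.854 -0.464 0.52
vertex 1.53 -2.147 0.306
endloop
endfacet
facet normal -0.335 0.895 -0.295
outer loop
vertex 0.854 -0.464 0.52
vertex 0.97 -0.653 -0.186
vertex 0.36 -0.747 0.223
endloop
endfacet
facet normal -0.381 -0.265 0.886
outer loop
vertex 0.854 -0.464 0.52
vertex 0.36 -0.747 0.223
vertex 1.53 -2.147 0.306
endloop
endfacet
facet normal -0.335 0.895 -0.294
outer loop
vertex 0.36 -0.747 0.223
vertex 0.97 -0.653 -0.186
vertex 0.325 -0.959 -0.382
endloop
endfacet
facet normal -0.749 -0.611 0.257
outer loop
vertex 0.36 -0.747 0.223
vertex 0.325 -0.959 -0.382
vertex 1.53 -2.147 0.306
endloop
endfacet
facet normal -0.335 0.895 -0.294
outer loop
vertex 0.325 -0.959 -0.382
vertex 0.97 -0.653 -0.186
vertex 0.776 -0.94 -0.839
endloop
endfacet
facet normal -0.459 -0.745 -0.484
outer loop
vertex 0.325 -0.959 -0.382
vertex 0.776 -0.94 -0.839
vertex 1.53 -2.147 0.306
endloop
endfacet
facet normal -0.336 0.895 -0.294
outer loop
vertex 0.776 -0.94 -0.839
vertex 0.97 -0.653 -0.186
vertex 1.372 -0.705 -0.804
endloop
endfacet
facet normal 0.270 -0.569 -0.777
outer loop
vertex 0.776 -0.94 -0.839
vertex 1.372 -0.705 -0.804
vertex 1.53 -2.147 0.306
endloop
endfacet

endsolid


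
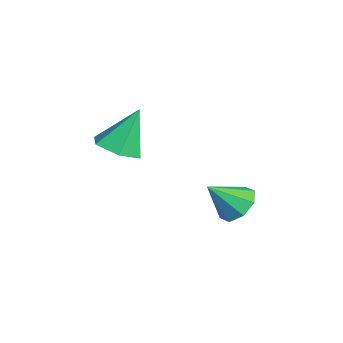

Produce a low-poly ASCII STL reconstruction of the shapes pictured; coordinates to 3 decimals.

solid 
facet normal -0.035 0.712 -0.702
outer loop
vertex 1.789 1.898 -2.905
vertex 1.1 1.392 -3.384
vertex 1.095 2.08 -2.686
endloop
endfacet
facet normal 0.351 0.252 0.902
outer loop
vertex 1.789 1.898 -2.905
vertex 1.095 2.08 -2.686
vertex 1.16 0.168 -2.176
endloop
endfacet
facet normal -0.036 0.712 -0.702
outer loop
vertex 1.095 2.08 -2.686
vertex 1.1 1.392 -3.384
vertex 0.404 1.858 -2.876
endloop
endfacet
facet normal -0.327 0.233 0.916
outer loop
vertex 1.095 2.08 -2.686
vertex 0.404 1.858 -2.876
vertex 1.16 0.168 -2.176
endloop
endfacet
facet normal -0.036 0.711 -0.702
outer loop
vertex 0.404 1.858 -2.876
vertex 1.1 1.392 -3.384
vertex 0.12 1.363 -3.363
endloop
endfacet
facet normal -0.802 -0.116 0.586
outer loop
vertex 0.404 1.858 -2.876
vertex 0.12 1.363 -3.363
vertex 1.16 0.168 -2.176
endloop
endfacet
facet normal -0.036 0.711 -0.702
outer loop
vertex 0.12 1.363 -3.363
vertex 1.1 1.392 -3.384
vertex 0.41 0.885 -3.862
endloop
endfacet
facet normal -0.799 -0.593 0.103
outer loop
vertex 0.12 1.363 -3.363
vertex 0.41 0.885 -3.862
vertex 1.16 0.168 -2.176
endloop
endfacet
facet normal -0.035 0.711 -0.703
outer loop
vertex 0.41 0.885 -3.862
vertex 1.1 1.392 -3.384
vertex 1.104 0.703 -4.081
endloop
endfacet
facet normal -0.318 -0.915 -0.248
outer loop
vertex 0.41 0.885 -3.862
vertex 1.104 0.703 -4.081
vertex 1.16 0.168 -2.176
endloop
endfacet
facet normal -0.036 0.711 -0.703
outer loop
vertex 1.104 0.703 -4.081
vertex 1.1 1.392 -3.384
vertex 1.795 0.925 -3.892
endloop
endfacet
facet normal 0.359 -0.896 -0.262
outer loop
vertex 1.104 0.703 -4.081
vertex 1.795 0.925 -3.892
vertex 1.16 0.168 -2.176
endloop
endfacet
facet normal -0.035 0.711 -0.702
outer loop
vertex 1.795 0.925 -3.892
vertex 1.1 1.392 -3.384
vertex 2.079 1.42 -3.405
endloop
endfacet
facet normal 0.835 -0.546 0.068
outer loop
vertex 1.795 0.925 -3.892
vertex 2.079 1.42 -3.405
vertex 1.16 0.168 -2.176
endloop
endfacet
facet normal -0.035 0.712 -0.701
outer loop
vertex 2.079 1.42 -3.405
vertex 1.1 1.392 -3.384
vertex 1.789 1.898 -2.905
endloop
endfacet
facet normal 0.832 -0.071 0.550
outer loop
vertex 2.079 1.42 -3.405
vertex 1.789 1.898 -2.905
vertex 1.16 0.168 -2.176
endloop
endfacet
facet normal 0.140 -0.444 -0.885
outer loop
vertex 1.964 -2.573 0.227
vertex 1.286 -3.339 0.504
vertex 0.931 -2.47 0.012
endloop
endfacet
facet normal 0.104 0.994 -0.024
outer loop
vertex 1.964 -2.573 0.227
vertex 0.931 -2.47 0.012
vertex 0.994 -2.421 2.336
endloop
endfacet
facet normal 0.141 -0.443 -0.885
outer loop
vertex 0.931 -2.47 0.012
vertex 1.286 -3.339 0.504
vertex 0.253 -3.237 0.288
endloop
endfacet
facet normal -0.748 0.664 0.006
outer loop
vertex 0.931 -2.47 0.012
vertex 0.253 -3.237 0.288
vertex 0.994 -2.421 2.336
endloop
endfacet
facet normal 0.141 -0.444 -0.885
outer loop
vertex 0.253 -3.237 0.288
vertex 1.286 -3.339 0.504
vertex 0.608 -4.106 0.781
endloop
endfacet
facet normal -0.909 -0.151 0.389
outer loop
vertex 0.253 -3.237 0.288
vertex 0.608 -4.106 0.781
vertex 0.994 -2.421 2.336
endloop
endfacet
facet normal 0.140 -0.444 -0.885
outer loop
vertex 0.608 -4.106 0.781
vertex 1.286 -3.339 0.504
vertex 1.641 -4.208 0.996
endloop
endfacet
facet normal -0.217 -0.635 0.742
outer loop
vertex 0.608 -4.106 0.781
vertex 1.641 -4.208 0.996
vertex 0.994 -2.421 2.336
endloop
endfacet
facet normal 0.141 -0.444 -0.885
outer loop
vertex 1.641 -4.208 0.996
vertex 1.286 -3.339 0.504
vertex 2.319 -3.442 0.72
endloop
endfacet
facet normal 0.633 -0.304 0.712
outer loop
vertex 1.641 -4.208 0.996
vertex 2.319 -3.442 0.72
vertex 0.994 -2.421 2.336
endloop
endfacet
facet normal 0.141 -0.444 -0.885
outer loop
vertex 2.319 -3.442 0.72
vertex 1.286 -3.339 0.504
vertex 1.964 -2.573 0.227
endloop
endfacet
facet normal 0.794 0.511 0.329
outer loop
vertex 2.319 -3.442 0.72
vertex 1.964 -2.573 0.227
vertex 0.994 -2.421 2.336
endloop
endfacet

endsolid


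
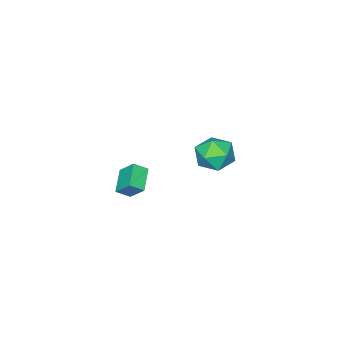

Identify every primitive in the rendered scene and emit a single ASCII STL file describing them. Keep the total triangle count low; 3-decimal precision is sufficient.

solid 
facet normal -0.174 0.508 0.844
outer loop
vertex -3.784 2.852 -0.593
vertex -4.725 2.312 -0.462
vertex -3.802 1.913 -0.032
endloop
endfacet
facet normal 0.527 0.428 0.734
outer loop
vertex -3.784 2.852 -0.593
vertex -3.802 1.913 -0.032
vertex -2.988 2.115 -0.734
endloop
endfacet
facet normal 0.686 0.721 0.104
outer loop
vertex -3.784 2.852 -0.593
vertex -2.988 2.115 -0.734
vertex -3.408 2.639 -1.597
endloop
endfacet
facet normal 0.083 0.981 -0.177
outer loop
vertex -3.784 2.852 -0.593
vertex -3.408 2.639 -1.597
vertex -4.482 2.76 -1.429
endloop
endfacet
facet normal -0.448 0.849 0.281
outer loop
vertex -3.784 2.852 -0.593
vertex -4.482 2.76 -1.429
vertex -4.725 2.312 -0.462
endloop
endfacet
facet normal 0.666 -0.271 0.695
outer loop
vertex -2.988 2.115 -0.734
vertex -3.802 1.913 -0.032
vertex -3.438 1.12 -0.691
endloop
endfacet
facet normal -0.468 -0.143 0.872
outer loop
vertex -3.802 1.913 -0.032
vertex -4.725 2.312 -0.462
vertex -4.512 1.241 -0.523
endloop
endfacet
facet normal -0.911 0.410 -0.039
outer loop
vertex -4.725 2.312 -0.462
vertex -4.482 2.76 -1.429
vertex -4.932 1.765 -1.386
endloop
endfacet
facet normal -0.052 0.624 -0.780
outer loop
vertex -4.482 2.76 -1.429
vertex -3.408 2.639 -1.597
vertex -4.118 1.967 -2.088
endloop
endfacet
facet normal 0.923 0.202 -0.327
outer loop
vertex -3.408 2.639 -1.597
vertex -2.988 2.115 -0.734
vertex -3.195 1.568 -1.658
endloop
endfacet
facet normal -0.083 -0.981 0.177
outer loop
vertex -4.136 1.028 -1.527
vertex -3.438 1.12 -0.691
vertex -4.512 1.241 -0.523
endloop
endfacet
facet normal -0.686 -0.721 -0.104
outer loop
vertex -4.136 1.028 -1.527
vertex -4.512 1.241 -0.523
vertex -4.932 1.765 -1.386
endloop
endfacet
facet normal -0.527 -0.428 -0.734
outer loop
vertex -4.136 1.028 -1.527
vertex -4.932 1.765 -1.386
vertex -4.118 1.967 -2.088
endloop
endfacet
facet normal 0.174 -0.508 -0.844
outer loop
vertex -4.136 1.028 -1.527
vertex -4.118 1.967 -2.088
vertex -3.195 1.568 -1.658
endloop
endfacet
facet normal 0.448 -0.849 -0.281
outer loop
vertex -4.136 1.028 -1.527
vertex -3.195 1.568 -1.658
vertex -3.438 1.12 -0.691
endloop
endfacet
facet normal 0.052 -0.624 0.780
outer loop
vertex -4.512 1.241 -0.523
vertex -3.438 1.12 -0.691
vertex -3.802 1.913 -0.032
endloop
endfacet
facet normal -0.923 -0.202 0.327
outer loop
vertex -4.932 1.765 -1.386
vertex -4.512 1.241 -0.523
vertex -4.725 2.312 -0.462
endloop
endfacet
facet normal -0.666 0.271 -0.695
outer loop
vertex -4.118 1.967 -2.088
vertex -4.932 1.765 -1.386
vertex -4.482 2.76 -1.429
endloop
endfacet
facet normal 0.468 0.143 -0.872
outer loop
vertex -3.195 1.568 -1.658
vertex -4.118 1.967 -2.088
vertex -3.408 2.639 -1.597
endloop
endfacet
facet normal 0.911 -0.410 0.039
outer loop
vertex -3.438 1.12 -0.691
vertex -3.195 1.568 -1.658
vertex -2.988 2.115 -0.734
endloop
endfacet
facet normal -0.659 0.508 -0.555
outer loop
vertex 1.197 2.446 1.074
vertex 2.186 3.11 0.507
vertex 1.266 1.656 0.269
endloop
endfacet
facet normal -0.749 -0.504 0.430
outer loop
vertex 1.794 1.25 0.713
vertex 1.197 2.446 1.074
vertex 1.266 1.656 0.269
endloop
endfacet
facet normal -0.659 0.508 -0.555
outer loop
vertex 1.266 1.656 0.269
vertex 2.186 3.11 0.507
vertex 2.255 2.32 -0.298
endloop
endfacet
facet normal 0.061 -0.699 -0.712
outer loop
vertex 2.255 2.32 -0.298
vertex 1.794 1.25 0.713
vertex 1.266 1.656 0.269
endloop
endfacet
facet normal -0.061 0.699 0.712
outer loop
vertex 1.197 2.446 1.074
vertex 2.714 2.704 0.951
vertex 2.186 3.11 0.507
endloop
endfacet
facet normal -0.749 -0.504 0.430
outer loop
vertex 1.725 2.04 1.518
vertex 1.197 2.446 1.074
vertex 1.794 1.25 0.713
endloop
endfacet
facet normal -0.061 0.699 0.712
outer loop
vertex 1.725 2.04 1.518
vertex 2.714 2.704 0.951
vertex 1.197 2.446 1.074
endloop
endfacet
facet normal 0.749 0.504 -0.430
outer loop
vertex 2.186 3.11 0.507
vertex 2.714 2.704 0.951
vertex 2.255 2.32 -0.298
endloop
endfacet
facet normal 0.061 -0.699 -0.712
outer loop
vertex 2.783 1.914 0.146
vertex 1.794 1.25 0.713
vertex 2.255 2.32 -0.298
endloop
endfacet
facet normal 0.749 0.504 -0.430
outer loop
vertex 2.255 2.32 -0.298
vertex 2.714 2.704 0.951
vertex 2.783 1.914 0.146
endloop
endfacet
facet normal 0.659 -0.508 0.555
outer loop
vertex 2.783 1.914 0.146
vertex 1.725 2.04 1.518
vertex 1.794 1.25 0.713
endloop
endfacet
facet normal 0.659 -0.508 0.555
outer loop
vertex 2.714 2.704 0.951
vertex 1.725 2.04 1.518
vertex 2.783 1.914 0.146
endloop
endfacet

endsolid


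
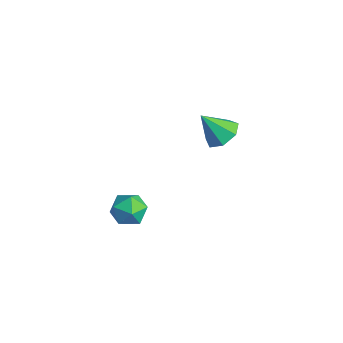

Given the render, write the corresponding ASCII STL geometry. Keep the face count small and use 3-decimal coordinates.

solid 
facet normal -0.950 -0.279 -0.139
outer loop
vertex 1.608 -2.297 -2.994
vertex 1.827 -3.101 -2.88
vertex 1.593 -2.632 -2.222
endloop
endfacet
facet normal -0.916 0.375 0.145
outer loop
vertex 1.608 -2.297 -2.994
vertex 1.593 -2.632 -2.222
vertex 1.893 -1.855 -2.337
endloop
endfacet
facet normal -0.537 0.789 -0.298
outer loop
vertex 1.608 -2.297 -2.994
vertex 1.893 -1.855 -2.337
vertex 2.313 -1.844 -3.066
endloop
endfacet
facet normal -0.339 0.391 -0.856
outer loop
vertex 1.608 -2.297 -2.994
vertex 2.313 -1.844 -3.066
vertex 2.272 -2.614 -3.402
endloop
endfacet
facet normal -0.594 -0.269 -0.758
outer loop
vertex 1.608 -2.297 -2.994
vertex 2.272 -2.614 -3.402
vertex 1.827 -3.101 -2.88
endloop
endfacet
facet normal -0.559 0.328 0.761
outer loop
vertex 1.893 -1.855 -2.337
vertex 1.593 -2.632 -2.222
vertex 2.288 -2.386 -1.818
endloop
endfacet
facet normal -0.615 -0.729 0.301
outer loop
vertex 1.593 -2.632 -2.222
vertex 1.827 -3.101 -2.88
vertex 2.247 -3.156 -2.154
endloop
endfacet
facet normal -0.040 -0.713 -0.700
outer loop
vertex 1.827 -3.101 -2.88
vertex 2.272 -2.614 -3.402
vertex 2.667 -3.145 -2.883
endloop
endfacet
facet normal 0.373 0.354 -0.857
outer loop
vertex 2.272 -2.614 -3.402
vertex 2.313 -1.844 -3.066
vertex 2.967 -2.368 -2.998
endloop
endfacet
facet normal 0.052 0.998 0.045
outer loop
vertex 2.313 -1.844 -3.066
vertex 1.893 -1.855 -2.337
vertex 2.733 -1.899 -2.34
endloop
endfacet
facet normal 0.339 -0.391 0.856
outer loop
vertex 2.952 -2.703 -2.226
vertex 2.288 -2.386 -1.818
vertex 2.247 -3.156 -2.154
endloop
endfacet
facet normal 0.537 -0.789 0.298
outer loop
vertex 2.952 -2.703 -2.226
vertex 2.247 -3.156 -2.154
vertex 2.667 -3.145 -2.883
endloop
endfacet
facet normal 0.916 -0.375 -0.145
outer loop
vertex 2.952 -2.703 -2.226
vertex 2.667 -3.145 -2.883
vertex 2.967 -2.368 -2.998
endloop
endfacet
facet normal 0.950 0.279 0.139
outer loop
vertex 2.952 -2.703 -2.226
vertex 2.967 -2.368 -2.998
vertex 2.733 -1.899 -2.34
endloop
endfacet
facet normal 0.594 0.269 0.758
outer loop
vertex 2.952 -2.703 -2.226
vertex 2.733 -1.899 -2.34
vertex 2.288 -2.386 -1.818
endloop
endfacet
facet normal -0.373 -0.354 0.857
outer loop
vertex 2.247 -3.156 -2.154
vertex 2.288 -2.386 -1.818
vertex 1.593 -2.632 -2.222
endloop
endfacet
facet normal -0.052 -0.998 -0.045
outer loop
vertex 2.667 -3.145 -2.883
vertex 2.247 -3.156 -2.154
vertex 1.827 -3.101 -2.88
endloop
endfacet
facet normal 0.559 -0.328 -0.761
outer loop
vertex 2.967 -2.368 -2.998
vertex 2.667 -3.145 -2.883
vertex 2.272 -2.614 -3.402
endloop
endfacet
facet normal 0.615 0.729 -0.301
outer loop
vertex 2.733 -1.899 -2.34
vertex 2.967 -2.368 -2.998
vertex 2.313 -1.844 -3.066
endloop
endfacet
facet normal 0.040 0.713 0.700
outer loop
vertex 2.288 -2.386 -1.818
vertex 2.733 -1.899 -2.34
vertex 1.893 -1.855 -2.337
endloop
endfacet
facet normal 0.301 0.518 -0.800
outer loop
vertex 1.065 2.476 -1.802
vertex 0.315 2.875 -1.826
vertex 1.023 3.101 -1.413
endloop
endfacet
facet normal 0.708 -0.338 0.620
outer loop
vertex 1.065 2.476 -1.802
vertex 1.023 3.101 -1.413
vertex -0.135 2.105 -0.634
endloop
endfacet
facet normal 0.302 0.517 -0.801
outer loop
vertex 1.023 3.101 -1.413
vertex 0.315 2.875 -1.826
vertex 0.448 3.557 -1.336
endloop
endfacet
facet normal 0.350 0.290 0.891
outer loop
vertex 1.023 3.101 -1.413
vertex 0.448 3.557 -1.336
vertex -0.135 2.105 -0.634
endloop
endfacet
facet normal 0.302 0.517 -0.801
outer loop
vertex 0.448 3.557 -1.336
vertex 0.315 2.875 -1.826
vertex -0.227 3.499 -1.628
endloop
endfacet
facet normal -0.376 0.521 0.766
outer loop
vertex 0.448 3.557 -1.336
vertex -0.227 3.499 -1.628
vertex -0.135 2.105 -0.634
endloop
endfacet
facet normal 0.303 0.517 -0.801
outer loop
vertex -0.227 3.499 -1.628
vertex 0.315 2.875 -1.826
vertex -0.494 2.972 -2.069
endloop
endfacet
facet normal -0.922 0.182 0.341
outer loop
vertex -0.227 3.499 -1.628
vertex -0.494 2.972 -2.069
vertex -0.135 2.105 -0.634
endloop
endfacet
facet normal 0.302 0.518 -0.800
outer loop
vertex -0.494 2.972 -2.069
vertex 0.315 2.875 -1.826
vertex -0.151 2.372 -2.328
endloop
endfacet
facet normal -0.878 -0.473 -0.066
outer loop
vertex -0.494 2.972 -2.069
vertex -0.151 2.372 -2.328
vertex -0.135 2.105 -0.634
endloop
endfacet
facet normal 0.303 0.518 -0.800
outer loop
vertex -0.151 2.372 -2.328
vertex 0.315 2.875 -1.826
vertex 0.542 2.151 -2.209
endloop
endfacet
facet normal -0.278 -0.949 -0.147
outer loop
vertex -0.151 2.372 -2.328
vertex 0.542 2.151 -2.209
vertex -0.135 2.105 -0.634
endloop
endfacet
facet normal 0.301 0.518 -0.801
outer loop
vertex 0.542 2.151 -2.209
vertex 0.315 2.875 -1.826
vertex 1.065 2.476 -1.802
endloop
endfacet
facet normal 0.429 -0.889 0.159
outer loop
vertex 0.542 2.151 -2.209
vertex 1.065 2.476 -1.802
vertex -0.135 2.105 -0.634
endloop
endfacet

endsolid


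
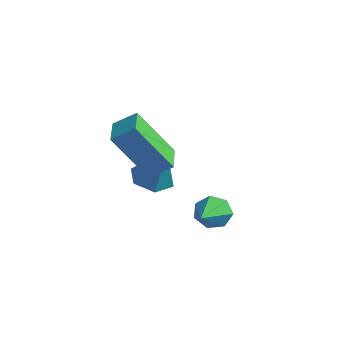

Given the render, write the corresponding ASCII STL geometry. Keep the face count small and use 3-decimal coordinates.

solid 
facet normal -0.397 -0.002 -0.918
outer loop
vertex -2.194 2.43 -1.024
vertex -2.802 2.897 -0.762
vertex -2.127 3.237 -1.055
endloop
endfacet
facet normal 0.996 -0.084 -0.030
outer loop
vertex -2.194 2.43 -1.024
vertex -2.127 3.237 -1.055
vertex -2.098 2.903 0.862
endloop
endfacet
facet normal -0.397 -0.003 -0.918
outer loop
vertex -2.127 3.237 -1.055
vertex -2.802 2.897 -0.762
vertex -2.735 3.704 -0.794
endloop
endfacet
facet normal 0.637 0.761 0.123
outer loop
vertex -2.127 3.237 -1.055
vertex -2.735 3.704 -0.794
vertex -2.098 2.903 0.862
endloop
endfacet
facet normal -0.398 -0.003 -0.917
outer loop
vertex -2.735 3.704 -0.794
vertex -2.802 2.897 -0.762
vertex -3.41 3.364 -0.5
endloop
endfacet
facet normal -0.212 0.845 0.490
outer loop
vertex -2.735 3.704 -0.794
vertex -3.41 3.364 -0.5
vertex -2.098 2.903 0.862
endloop
endfacet
facet normal -0.398 -0.003 -0.918
outer loop
vertex -3.41 3.364 -0.5
vertex -2.802 2.897 -0.762
vertex -3.476 2.558 -0.469
endloop
endfacet
facet normal -0.703 0.085 0.706
outer loop
vertex -3.41 3.364 -0.5
vertex -3.476 2.558 -0.469
vertex -2.098 2.903 0.862
endloop
endfacet
facet normal -0.398 -0.003 -0.918
outer loop
vertex -3.476 2.558 -0.469
vertex -2.802 2.897 -0.762
vertex -2.868 2.091 -0.731
endloop
endfacet
facet normal -0.344 -0.759 0.553
outer loop
vertex -3.476 2.558 -0.469
vertex -2.868 2.091 -0.731
vertex -2.098 2.903 0.862
endloop
endfacet
facet normal -0.398 -0.003 -0.918
outer loop
vertex -2.868 2.091 -0.731
vertex -2.802 2.897 -0.762
vertex -2.194 2.43 -1.024
endloop
endfacet
facet normal 0.505 -0.843 0.186
outer loop
vertex -2.868 2.091 -0.731
vertex -2.194 2.43 -1.024
vertex -2.098 2.903 0.862
endloop
endfacet
facet normal -0.688 0.724 0.049
outer loop
vertex -2.856 1.177 2.509
vertex -2.26 1.708 3.041
vertex -2.04 2.076 0.698
endloop
endfacet
facet normal -0.621 -0.553 -0.555
outer loop
vertex -1.2 1.192 0.639
vertex -2.856 1.177 2.509
vertex -2.04 2.076 0.698
endloop
endfacet
facet normal -0.687 0.725 0.049
outer loop
vertex -2.04 2.076 0.698
vertex -2.26 1.708 3.041
vertex -1.443 2.606 1.231
endloop
endfacet
facet normal 0.375 0.412 -0.830
outer loop
vertex -1.443 2.606 1.231
vertex -1.2 1.192 0.639
vertex -2.04 2.076 0.698
endloop
endfacet
facet normal -0.375 -0.412 0.831
outer loop
vertex -2.856 1.177 2.509
vertex -1.42 0.824 2.982
vertex -2.26 1.708 3.041
endloop
endfacet
facet normal -0.622 -0.553 -0.555
outer loop
vertex -2.017 0.294 2.449
vertex -2.856 1.177 2.509
vertex -1.2 1.192 0.639
endloop
endfacet
facet normal -0.375 -0.413 0.830
outer loop
vertex -2.017 0.294 2.449
vertex -1.42 0.824 2.982
vertex -2.856 1.177 2.509
endloop
endfacet
facet normal 0.621 0.553 0.555
outer loop
vertex -2.26 1.708 3.041
vertex -1.42 0.824 2.982
vertex -1.443 2.606 1.231
endloop
endfacet
facet normal 0.374 0.412 -0.831
outer loop
vertex -0.604 1.723 1.171
vertex -1.2 1.192 0.639
vertex -1.443 2.606 1.231
endloop
endfacet
facet normal 0.622 0.553 0.555
outer loop
vertex -1.443 2.606 1.231
vertex -1.42 0.824 2.982
vertex -0.604 1.723 1.171
endloop
endfacet
facet normal 0.688 -0.724 -0.048
outer loop
vertex -0.604 1.723 1.171
vertex -2.017 0.294 2.449
vertex -1.2 1.192 0.639
endloop
endfacet
facet normal 0.688 -0.724 -0.050
outer loop
vertex -1.42 0.824 2.982
vertex -2.017 0.294 2.449
vertex -0.604 1.723 1.171
endloop
endfacet
facet normal -0.462 0.792 -0.399
outer loop
vertex 1.371 2.13 0.288
vertex 1.138 1.749 -0.198
vertex 0.864 1.884 0.387
endloop
endfacet
facet normal 0.116 0.155 0.981
outer loop
vertex 1.371 2.13 0.288
vertex 0.864 1.884 0.387
vertex 1.942 0.371 0.498
endloop
endfacet
facet normal -0.463 0.791 -0.399
outer loop
vertex 0.864 1.884 0.387
vertex 1.138 1.749 -0.198
vertex 0.563 1.536 0.046
endloop
endfacet
facet normal -0.527 -0.317 0.789
outer loop
vertex 0.864 1.884 0.387
vertex 0.563 1.536 0.046
vertex 1.942 0.371 0.498
endloop
endfacet
facet normal -0.463 0.791 -0.400
outer loop
vertex 0.563 1.536 0.046
vertex 1.138 1.749 -0.198
vertex 0.695 1.348 -0.479
endloop
endfacet
facet normal -0.661 -0.744 0.100
outer loop
vertex 0.563 1.536 0.046
vertex 0.695 1.348 -0.479
vertex 1.942 0.371 0.498
endloop
endfacet
facet normal -0.462 0.791 -0.400
outer loop
vertex 0.695 1.348 -0.479
vertex 1.138 1.749 -0.198
vertex 1.161 1.462 -0.792
endloop
endfacet
facet normal -0.185 -0.803 -0.567
outer loop
vertex 0.695 1.348 -0.479
vertex 1.161 1.462 -0.792
vertex 1.942 0.371 0.498
endloop
endfacet
facet normal -0.462 0.791 -0.400
outer loop
vertex 1.161 1.462 -0.792
vertex 1.138 1.749 -0.198
vertex 1.61 1.792 -0.658
endloop
endfacet
facet normal 0.543 -0.450 -0.709
outer loop
vertex 1.161 1.462 -0.792
vertex 1.61 1.792 -0.658
vertex 1.942 0.371 0.498
endloop
endfacet
facet normal -0.462 0.792 -0.400
outer loop
vertex 1.61 1.792 -0.658
vertex 1.138 1.749 -0.198
vertex 1.703 2.089 -0.177
endloop
endfacet
facet normal 0.974 0.050 -0.219
outer loop
vertex 1.61 1.792 -0.658
vertex 1.703 2.089 -0.177
vertex 1.942 0.371 0.498
endloop
endfacet
facet normal -0.462 0.792 -0.399
outer loop
vertex 1.703 2.089 -0.177
vertex 1.138 1.749 -0.198
vertex 1.371 2.13 0.288
endloop
endfacet
facet normal 0.785 0.318 0.532
outer loop
vertex 1.703 2.089 -0.177
vertex 1.371 2.13 0.288
vertex 1.942 0.371 0.498
endloop
endfacet

endsolid


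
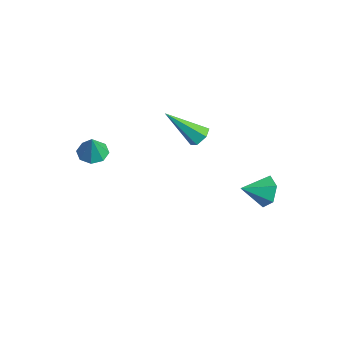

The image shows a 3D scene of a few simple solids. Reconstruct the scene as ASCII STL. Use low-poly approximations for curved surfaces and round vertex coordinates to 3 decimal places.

solid 
facet normal 0.184 0.890 -0.416
outer loop
vertex 2.253 1.347 0.603
vertex 1.91 1.724 1.258
vertex 2.723 1.555 1.255
endloop
endfacet
facet normal 0.617 -0.761 -0.202
outer loop
vertex 2.253 1.347 0.603
vertex 2.723 1.555 1.255
vertex 1.67 0.556 1.802
endloop
endfacet
facet normal 0.184 0.891 -0.415
outer loop
vertex 2.723 1.555 1.255
vertex 1.91 1.724 1.258
vertex 2.379 1.931 1.91
endloop
endfacet
facet normal 0.693 -0.404 0.596
outer loop
vertex 2.723 1.555 1.255
vertex 2.379 1.931 1.91
vertex 1.67 0.556 1.802
endloop
endfacet
facet normal 0.184 0.891 -0.415
outer loop
vertex 2.379 1.931 1.91
vertex 1.91 1.724 1.258
vertex 1.567 2.1 1.913
endloop
endfacet
facet normal -0.011 -0.072 0.997
outer loop
vertex 2.379 1.931 1.91
vertex 1.567 2.1 1.913
vertex 1.67 0.556 1.802
endloop
endfacet
facet normal 0.183 0.891 -0.416
outer loop
vertex 1.567 2.1 1.913
vertex 1.91 1.724 1.258
vertex 1.097 1.892 1.261
endloop
endfacet
facet normal -0.793 -0.096 0.602
outer loop
vertex 1.567 2.1 1.913
vertex 1.097 1.892 1.261
vertex 1.67 0.556 1.802
endloop
endfacet
facet normal 0.183 0.891 -0.416
outer loop
vertex 1.097 1.892 1.261
vertex 1.91 1.724 1.258
vertex 1.441 1.516 0.606
endloop
endfacet
facet normal -0.870 -0.453 -0.197
outer loop
vertex 1.097 1.892 1.261
vertex 1.441 1.516 0.606
vertex 1.67 0.556 1.802
endloop
endfacet
facet normal 0.184 0.890 -0.416
outer loop
vertex 1.441 1.516 0.606
vertex 1.91 1.724 1.258
vertex 2.253 1.347 0.603
endloop
endfacet
facet normal -0.165 -0.784 -0.598
outer loop
vertex 1.441 1.516 0.606
vertex 2.253 1.347 0.603
vertex 1.67 0.556 1.802
endloop
endfacet
facet normal 0.443 0.584 -0.680
outer loop
vertex -2.106 0.56 1.867
vertex -2.557 0.967 1.923
vertex -2.063 1.007 2.279
endloop
endfacet
facet normal 0.762 -0.477 0.438
outer loop
vertex -2.106 0.56 1.867
vertex -2.063 1.007 2.279
vertex -3.503 -0.287 3.377
endloop
endfacet
facet normal 0.442 0.586 -0.679
outer loop
vertex -2.063 1.007 2.279
vertex -2.557 0.967 1.923
vertex -2.515 1.414 2.336
endloop
endfacet
facet normal 0.387 0.308 0.869
outer loop
vertex -2.063 1.007 2.279
vertex -2.515 1.414 2.336
vertex -3.503 -0.287 3.377
endloop
endfacet
facet normal 0.442 0.586 -0.679
outer loop
vertex -2.515 1.414 2.336
vertex -2.557 0.967 1.923
vertex -3.008 1.373 1.98
endloop
endfacet
facet normal -0.482 0.644 0.594
outer loop
vertex -2.515 1.414 2.336
vertex -3.008 1.373 1.98
vertex -3.503 -0.287 3.377
endloop
endfacet
facet normal 0.442 0.586 -0.679
outer loop
vertex -3.008 1.373 1.98
vertex -2.557 0.967 1.923
vertex -3.05 0.926 1.567
endloop
endfacet
facet normal -0.974 0.196 -0.113
outer loop
vertex -3.008 1.373 1.98
vertex -3.05 0.926 1.567
vertex -3.503 -0.287 3.377
endloop
endfacet
facet normal 0.442 0.586 -0.679
outer loop
vertex -3.05 0.926 1.567
vertex -2.557 0.967 1.923
vertex -2.599 0.52 1.51
endloop
endfacet
facet normal -0.598 -0.588 -0.544
outer loop
vertex -3.05 0.926 1.567
vertex -2.599 0.52 1.51
vertex -3.503 -0.287 3.377
endloop
endfacet
facet normal 0.444 0.585 -0.679
outer loop
vertex -2.599 0.52 1.51
vertex -2.557 0.967 1.923
vertex -2.106 0.56 1.867
endloop
endfacet
facet normal 0.270 -0.925 -0.269
outer loop
vertex -2.599 0.52 1.51
vertex -2.106 0.56 1.867
vertex -3.503 -0.287 3.377
endloop
endfacet
facet normal -0.257 0.140 -0.956
outer loop
vertex -3.267 -4.103 1.645
vertex -3.851 -3.721 1.858
vertex -3.159 -3.557 1.696
endloop
endfacet
facet normal 0.956 -0.208 0.207
outer loop
vertex -3.267 -4.103 1.645
vertex -3.159 -3.557 1.696
vertex -3.529 -3.899 3.062
endloop
endfacet
facet normal -0.257 0.140 -0.956
outer loop
vertex -3.159 -3.557 1.696
vertex -3.851 -3.721 1.858
vertex -3.457 -3.107 1.842
endloop
endfacet
facet normal 0.832 0.442 0.336
outer loop
vertex -3.159 -3.557 1.696
vertex -3.457 -3.107 1.842
vertex -3.529 -3.899 3.062
endloop
endfacet
facet normal -0.256 0.140 -0.956
outer loop
vertex -3.457 -3.107 1.842
vertex -3.851 -3.721 1.858
vertex -3.986 -3.017 1.997
endloop
endfacet
facet normal 0.291 0.794 0.533
outer loop
vertex -3.457 -3.107 1.842
vertex -3.986 -3.017 1.997
vertex -3.529 -3.899 3.062
endloop
endfacet
facet normal -0.256 0.140 -0.957
outer loop
vertex -3.986 -3.017 1.997
vertex -3.851 -3.721 1.858
vertex -4.436 -3.34 2.07
endloop
endfacet
facet normal -0.350 0.642 0.682
outer loop
vertex -3.986 -3.017 1.997
vertex -4.436 -3.34 2.07
vertex -3.529 -3.899 3.062
endloop
endfacet
facet normal -0.256 0.140 -0.957
outer loop
vertex -4.436 -3.34 2.07
vertex -3.851 -3.721 1.858
vertex -4.544 -3.886 2.019
endloop
endfacet
facet normal -0.714 0.076 0.696
outer loop
vertex -4.436 -3.34 2.07
vertex -4.544 -3.886 2.019
vertex -3.529 -3.899 3.062
endloop
endfacet
facet normal -0.256 0.141 -0.956
outer loop
vertex -4.544 -3.886 2.019
vertex -3.851 -3.721 1.858
vertex -4.246 -4.335 1.873
endloop
endfacet
facet normal -0.590 -0.576 0.567
outer loop
vertex -4.544 -3.886 2.019
vertex -4.246 -4.335 1.873
vertex -3.529 -3.899 3.062
endloop
endfacet
facet normal -0.256 0.141 -0.956
outer loop
vertex -4.246 -4.335 1.873
vertex -3.851 -3.721 1.858
vertex -3.717 -4.425 1.718
endloop
endfacet
facet normal -0.049 -0.928 0.370
outer loop
vertex -4.246 -4.335 1.873
vertex -3.717 -4.425 1.718
vertex -3.529 -3.899 3.062
endloop
endfacet
facet normal -0.256 0.141 -0.956
outer loop
vertex -3.717 -4.425 1.718
vertex -3.851 -3.721 1.858
vertex -3.267 -4.103 1.645
endloop
endfacet
facet normal 0.591 -0.776 0.221
outer loop
vertex -3.717 -4.425 1.718
vertex -3.267 -4.103 1.645
vertex -3.529 -3.899 3.062
endloop
endfacet

endsolid


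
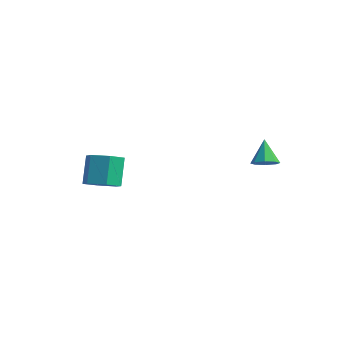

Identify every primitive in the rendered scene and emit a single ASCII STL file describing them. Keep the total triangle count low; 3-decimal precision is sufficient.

solid 
facet normal 0.419 -0.347 -0.839
outer loop
vertex 4.628 0.785 2.403
vertex 3.995 0.737 2.107
vertex 4.487 1.234 2.147
endloop
endfacet
facet normal 0.625 0.525 0.577
outer loop
vertex 4.628 0.785 2.403
vertex 4.487 1.234 2.147
vertex 3.385 1.243 3.333
endloop
endfacet
facet normal 0.418 -0.347 -0.840
outer loop
vertex 4.487 1.234 2.147
vertex 3.995 0.737 2.107
vertex 4.058 1.392 1.868
endloop
endfacet
facet normal 0.222 0.954 0.199
outer loop
vertex 4.487 1.234 2.147
vertex 4.058 1.392 1.868
vertex 3.385 1.243 3.333
endloop
endfacet
facet normal 0.418 -0.347 -0.840
outer loop
vertex 4.058 1.392 1.868
vertex 3.995 0.737 2.107
vertex 3.592 1.167 1.729
endloop
endfacet
facet normal -0.409 0.907 -0.096
outer loop
vertex 4.058 1.392 1.868
vertex 3.592 1.167 1.729
vertex 3.385 1.243 3.333
endloop
endfacet
facet normal 0.419 -0.345 -0.840
outer loop
vertex 3.592 1.167 1.729
vertex 3.995 0.737 2.107
vertex 3.363 0.69 1.811
endloop
endfacet
facet normal -0.902 0.410 -0.136
outer loop
vertex 3.592 1.167 1.729
vertex 3.363 0.69 1.811
vertex 3.385 1.243 3.333
endloop
endfacet
facet normal 0.419 -0.347 -0.839
outer loop
vertex 3.363 0.69 1.811
vertex 3.995 0.737 2.107
vertex 3.504 0.241 2.067
endloop
endfacet
facet normal -0.964 -0.244 0.103
outer loop
vertex 3.363 0.69 1.811
vertex 3.504 0.241 2.067
vertex 3.385 1.243 3.333
endloop
endfacet
facet normal 0.418 -0.346 -0.840
outer loop
vertex 3.504 0.241 2.067
vertex 3.995 0.737 2.107
vertex 3.933 0.082 2.346
endloop
endfacet
facet normal -0.562 -0.673 0.480
outer loop
vertex 3.504 0.241 2.067
vertex 3.933 0.082 2.346
vertex 3.385 1.243 3.333
endloop
endfacet
facet normal 0.418 -0.346 -0.840
outer loop
vertex 3.933 0.082 2.346
vertex 3.995 0.737 2.107
vertex 4.399 0.308 2.485
endloop
endfacet
facet normal 0.072 -0.626 0.776
outer loop
vertex 3.933 0.082 2.346
vertex 4.399 0.308 2.485
vertex 3.385 1.243 3.333
endloop
endfacet
facet normal 0.419 -0.345 -0.840
outer loop
vertex 4.399 0.308 2.485
vertex 3.995 0.737 2.107
vertex 4.628 0.785 2.403
endloop
endfacet
facet normal 0.563 -0.130 0.816
outer loop
vertex 4.399 0.308 2.485
vertex 4.628 0.785 2.403
vertex 3.385 1.243 3.333
endloop
endfacet
facet normal 0.298 -0.375 -0.878
outer loop
vertex -1.228 -4.658 0.493
vertex -2.029 -4.308 0.072
vertex -1.227 -3.765 0.112
endloop
endfacet
facet normal 0.955 0.116 0.274
outer loop
vertex -1.228 -4.658 0.493
vertex -1.227 -3.765 0.112
vertex -1.749 -4.001 2.029
endloop
endfacet
facet normal 0.955 0.116 0.274
outer loop
vertex -1.749 -4.001 2.029
vertex -1.227 -3.765 0.112
vertex -1.748 -3.109 1.648
endloop
endfacet
facet normal -0.298 0.375 0.878
outer loop
vertex -1.749 -4.001 2.029
vertex -1.748 -3.109 1.648
vertex -2.551 -3.652 1.608
endloop
endfacet
facet normal 0.298 -0.375 -0.878
outer loop
vertex -1.227 -3.765 0.112
vertex -2.029 -4.308 0.072
vertex -2.028 -3.416 -0.309
endloop
endfacet
facet normal 0.479 0.854 -0.203
outer loop
vertex -1.227 -3.765 0.112
vertex -2.028 -3.416 -0.309
vertex -1.748 -3.109 1.648
endloop
endfacet
facet normal 0.479 0.854 -0.203
outer loop
vertex -1.748 -3.109 1.648
vertex -2.028 -3.416 -0.309
vertex -2.549 -2.76 1.227
endloop
endfacet
facet normal -0.298 0.376 0.878
outer loop
vertex -1.748 -3.109 1.648
vertex -2.549 -2.76 1.227
vertex -2.551 -3.652 1.608
endloop
endfacet
facet normal 0.298 -0.375 -0.878
outer loop
vertex -2.028 -3.416 -0.309
vertex -2.029 -4.308 0.072
vertex -2.831 -3.959 -0.349
endloop
endfacet
facet normal -0.476 0.739 -0.477
outer loop
vertex -2.028 -3.416 -0.309
vertex -2.831 -3.959 -0.349
vertex -2.549 -2.76 1.227
endloop
endfacet
facet normal -0.475 0.739 -0.477
outer loop
vertex -2.549 -2.76 1.227
vertex -2.831 -3.959 -0.349
vertex -3.352 -3.302 1.187
endloop
endfacet
facet normal -0.297 0.376 0.878
outer loop
vertex -2.549 -2.76 1.227
vertex -3.352 -3.302 1.187
vertex -2.551 -3.652 1.608
endloop
endfacet
facet normal 0.298 -0.375 -0.878
outer loop
vertex -2.831 -3.959 -0.349
vertex -2.029 -4.308 0.072
vertex -2.832 -4.851 0.032
endloop
endfacet
facet normal -0.955 -0.116 -0.274
outer loop
vertex -2.831 -3.959 -0.349
vertex -2.832 -4.851 0.032
vertex -3.352 -3.302 1.187
endloop
endfacet
facet normal -0.955 -0.116 -0.274
outer loop
vertex -3.352 -3.302 1.187
vertex -2.832 -4.851 0.032
vertex -3.353 -4.195 1.568
endloop
endfacet
facet normal -0.298 0.375 0.878
outer loop
vertex -3.352 -3.302 1.187
vertex -3.353 -4.195 1.568
vertex -2.551 -3.652 1.608
endloop
endfacet
facet normal 0.298 -0.376 -0.878
outer loop
vertex -2.832 -4.851 0.032
vertex -2.029 -4.308 0.072
vertex -2.031 -5.2 0.453
endloop
endfacet
facet normal -0.479 -0.854 0.203
outer loop
vertex -2.832 -4.851 0.032
vertex -2.031 -5.2 0.453
vertex -3.353 -4.195 1.568
endloop
endfacet
facet normal -0.479 -0.854 0.203
outer loop
vertex -3.353 -4.195 1.568
vertex -2.031 -5.2 0.453
vertex -2.552 -4.544 1.989
endloop
endfacet
facet normal -0.298 0.375 0.878
outer loop
vertex -3.353 -4.195 1.568
vertex -2.552 -4.544 1.989
vertex -2.551 -3.652 1.608
endloop
endfacet
facet normal 0.297 -0.376 -0.878
outer loop
vertex -2.031 -5.2 0.453
vertex -2.029 -4.308 0.072
vertex -1.228 -4.658 0.493
endloop
endfacet
facet normal 0.475 -0.739 0.477
outer loop
vertex -2.031 -5.2 0.453
vertex -1.228 -4.658 0.493
vertex -2.552 -4.544 1.989
endloop
endfacet
facet normal 0.476 -0.739 0.477
outer loop
vertex -2.552 -4.544 1.989
vertex -1.228 -4.658 0.493
vertex -1.749 -4.001 2.029
endloop
endfacet
facet normal -0.298 0.375 0.878
outer loop
vertex -2.552 -4.544 1.989
vertex -1.749 -4.001 2.029
vertex -2.551 -3.652 1.608
endloop
endfacet

endsolid
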